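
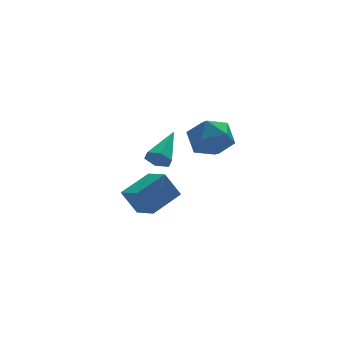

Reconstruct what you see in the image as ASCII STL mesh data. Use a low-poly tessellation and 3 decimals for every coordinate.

solid 
facet normal -0.549 0.829 0.107
outer loop
vertex 1.994 -2.327 2.924
vertex 1.386 -2.85 3.858
vertex 2.408 -2.201 4.076
endloop
endfacet
facet normal 0.101 0.984 -0.144
outer loop
vertex 1.994 -2.327 2.924
vertex 2.408 -2.201 4.076
vertex 3.199 -2.416 3.158
endloop
endfacet
facet normal 0.193 0.627 -0.755
outer loop
vertex 1.994 -2.327 2.924
vertex 3.199 -2.416 3.158
vertex 2.665 -3.198 2.372
endloop
endfacet
facet normal -0.401 0.250 -0.881
outer loop
vertex 1.994 -2.327 2.924
vertex 2.665 -3.198 2.372
vertex 1.545 -3.466 2.805
endloop
endfacet
facet normal -0.859 0.375 -0.349
outer loop
vertex 1.994 -2.327 2.924
vertex 1.545 -3.466 2.805
vertex 1.386 -2.85 3.858
endloop
endfacet
facet normal 0.581 0.745 0.326
outer loop
vertex 3.199 -2.416 3.158
vertex 2.408 -2.201 4.076
vertex 3.335 -2.994 4.235
endloop
endfacet
facet normal -0.470 0.494 0.732
outer loop
vertex 2.408 -2.201 4.076
vertex 1.386 -2.85 3.858
vertex 2.215 -3.262 4.668
endloop
endfacet
facet normal -0.971 -0.240 -0.006
outer loop
vertex 1.386 -2.85 3.858
vertex 1.545 -3.466 2.805
vertex 1.681 -4.044 3.882
endloop
endfacet
facet normal -0.229 -0.442 -0.867
outer loop
vertex 1.545 -3.466 2.805
vertex 2.665 -3.198 2.372
vertex 2.472 -4.259 2.964
endloop
endfacet
facet normal 0.730 0.167 -0.662
outer loop
vertex 2.665 -3.198 2.372
vertex 3.199 -2.416 3.158
vertex 3.494 -3.61 3.182
endloop
endfacet
facet normal 0.401 -0.250 0.881
outer loop
vertex 2.886 -4.133 4.116
vertex 3.335 -2.994 4.235
vertex 2.215 -3.262 4.668
endloop
endfacet
facet normal -0.193 -0.627 0.755
outer loop
vertex 2.886 -4.133 4.116
vertex 2.215 -3.262 4.668
vertex 1.681 -4.044 3.882
endloop
endfacet
facet normal -0.101 -0.984 0.144
outer loop
vertex 2.886 -4.133 4.116
vertex 1.681 -4.044 3.882
vertex 2.472 -4.259 2.964
endloop
endfacet
facet normal 0.549 -0.829 -0.107
outer loop
vertex 2.886 -4.133 4.116
vertex 2.472 -4.259 2.964
vertex 3.494 -3.61 3.182
endloop
endfacet
facet normal 0.859 -0.375 0.349
outer loop
vertex 2.886 -4.133 4.116
vertex 3.494 -3.61 3.182
vertex 3.335 -2.994 4.235
endloop
endfacet
facet normal 0.229 0.442 0.867
outer loop
vertex 2.215 -3.262 4.668
vertex 3.335 -2.994 4.235
vertex 2.408 -2.201 4.076
endloop
endfacet
facet normal -0.730 -0.167 0.662
outer loop
vertex 1.681 -4.044 3.882
vertex 2.215 -3.262 4.668
vertex 1.386 -2.85 3.858
endloop
endfacet
facet normal -0.581 -0.745 -0.326
outer loop
vertex 2.472 -4.259 2.964
vertex 1.681 -4.044 3.882
vertex 1.545 -3.466 2.805
endloop
endfacet
facet normal 0.470 -0.494 -0.732
outer loop
vertex 3.494 -3.61 3.182
vertex 2.472 -4.259 2.964
vertex 2.665 -3.198 2.372
endloop
endfacet
facet normal 0.971 0.240 0.006
outer loop
vertex 3.335 -2.994 4.235
vertex 3.494 -3.61 3.182
vertex 3.199 -2.416 3.158
endloop
endfacet
facet normal -0.456 0.226 0.861
outer loop
vertex 1.482 0.735 -0.692
vertex 1.08 2.127 -1.27
vertex -0.162 -0.019 -1.364
endloop
endfacet
facet normal 0.258 -0.892 0.371
outer loop
vertex 0.54 -0.367 -2.69
vertex 1.482 0.735 -0.692
vertex -0.162 -0.019 -1.364
endloop
endfacet
facet normal -0.456 0.226 0.861
outer loop
vertex -0.162 -0.019 -1.364
vertex 1.08 2.127 -1.27
vertex -0.564 1.373 -1.943
endloop
endfacet
facet normal -0.852 -0.391 -0.348
outer loop
vertex -0.564 1.373 -1.943
vertex 0.54 -0.367 -2.69
vertex -0.162 -0.019 -1.364
endloop
endfacet
facet normal 0.852 0.391 0.348
outer loop
vertex 1.482 0.735 -0.692
vertex 1.782 1.779 -2.596
vertex 1.08 2.127 -1.27
endloop
endfacet
facet normal 0.257 -0.892 0.371
outer loop
vertex 2.184 0.387 -2.017
vertex 1.482 0.735 -0.692
vertex 0.54 -0.367 -2.69
endloop
endfacet
facet normal 0.852 0.391 0.349
outer loop
vertex 2.184 0.387 -2.017
vertex 1.782 1.779 -2.596
vertex 1.482 0.735 -0.692
endloop
endfacet
facet normal -0.258 0.892 -0.371
outer loop
vertex 1.08 2.127 -1.27
vertex 1.782 1.779 -2.596
vertex -0.564 1.373 -1.943
endloop
endfacet
facet normal -0.852 -0.391 -0.349
outer loop
vertex 0.138 1.025 -3.268
vertex 0.54 -0.367 -2.69
vertex -0.564 1.373 -1.943
endloop
endfacet
facet normal -0.258 0.892 -0.371
outer loop
vertex -0.564 1.373 -1.943
vertex 1.782 1.779 -2.596
vertex 0.138 1.025 -3.268
endloop
endfacet
facet normal 0.456 -0.226 -0.861
outer loop
vertex 0.138 1.025 -3.268
vertex 2.184 0.387 -2.017
vertex 0.54 -0.367 -2.69
endloop
endfacet
facet normal 0.456 -0.226 -0.861
outer loop
vertex 1.782 1.779 -2.596
vertex 2.184 0.387 -2.017
vertex 0.138 1.025 -3.268
endloop
endfacet
facet normal -0.578 -0.687 -0.440
outer loop
vertex 0.646 -2.491 1.539
vertex 0.155 -2.401 2.044
vertex 0.134 -2.006 1.455
endloop
endfacet
facet normal 0.526 0.428 -0.735
outer loop
vertex 0.646 -2.491 1.539
vertex 0.134 -2.006 1.455
vertex 1.405 -0.919 2.996
endloop
endfacet
facet normal -0.579 -0.687 -0.440
outer loop
vertex 0.134 -2.006 1.455
vertex 0.155 -2.401 2.044
vertex -0.357 -1.916 1.961
endloop
endfacet
facet normal -0.258 0.877 -0.406
outer loop
vertex 0.134 -2.006 1.455
vertex -0.357 -1.916 1.961
vertex 1.405 -0.919 2.996
endloop
endfacet
facet normal -0.579 -0.686 -0.441
outer loop
vertex -0.357 -1.916 1.961
vertex 0.155 -2.401 2.044
vertex -0.336 -2.312 2.55
endloop
endfacet
facet normal -0.625 0.637 0.451
outer loop
vertex -0.357 -1.916 1.961
vertex -0.336 -2.312 2.55
vertex 1.405 -0.919 2.996
endloop
endfacet
facet normal -0.579 -0.686 -0.441
outer loop
vertex -0.336 -2.312 2.55
vertex 0.155 -2.401 2.044
vertex 0.176 -2.797 2.633
endloop
endfacet
facet normal -0.208 -0.053 0.977
outer loop
vertex -0.336 -2.312 2.55
vertex 0.176 -2.797 2.633
vertex 1.405 -0.919 2.996
endloop
endfacet
facet normal -0.578 -0.687 -0.441
outer loop
vertex 0.176 -2.797 2.633
vertex 0.155 -2.401 2.044
vertex 0.667 -2.886 2.128
endloop
endfacet
facet normal 0.575 -0.501 0.647
outer loop
vertex 0.176 -2.797 2.633
vertex 0.667 -2.886 2.128
vertex 1.405 -0.919 2.996
endloop
endfacet
facet normal -0.578 -0.687 -0.440
outer loop
vertex 0.667 -2.886 2.128
vertex 0.155 -2.401 2.044
vertex 0.646 -2.491 1.539
endloop
endfacet
facet normal 0.942 -0.261 -0.209
outer loop
vertex 0.667 -2.886 2.128
vertex 0.646 -2.491 1.539
vertex 1.405 -0.919 2.996
endloop
endfacet

endsolid


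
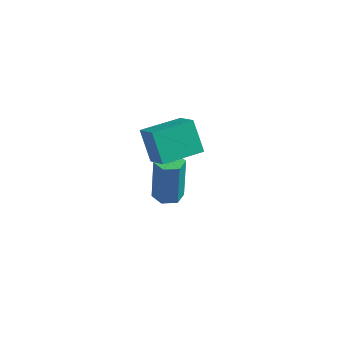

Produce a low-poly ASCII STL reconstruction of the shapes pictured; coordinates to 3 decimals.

solid 
facet normal -0.500 0.405 0.766
outer loop
vertex -1.359 -0.495 1.394
vertex -0.367 0.695 1.412
vertex -2.153 0.179 0.519
endloop
endfacet
facet normal -0.640 -0.769 -0.012
outer loop
vertex -1.493 -0.355 -0.492
vertex -1.359 -0.495 1.394
vertex -2.153 0.179 0.519
endloop
endfacet
facet normal -0.500 0.405 0.766
outer loop
vertex -2.153 0.179 0.519
vertex -0.367 0.695 1.412
vertex -1.16 1.37 0.537
endloop
endfacet
facet normal -0.583 0.496 -0.643
outer loop
vertex -1.16 1.37 0.537
vertex -1.493 -0.355 -0.492
vertex -2.153 0.179 0.519
endloop
endfacet
facet normal 0.583 -0.496 0.643
outer loop
vertex -1.359 -0.495 1.394
vertex 0.293 0.161 0.401
vertex -0.367 0.695 1.412
endloop
endfacet
facet normal -0.641 -0.768 -0.011
outer loop
vertex -0.7 -1.03 0.383
vertex -1.359 -0.495 1.394
vertex -1.493 -0.355 -0.492
endloop
endfacet
facet normal 0.583 -0.496 0.643
outer loop
vertex -0.7 -1.03 0.383
vertex 0.293 0.161 0.401
vertex -1.359 -0.495 1.394
endloop
endfacet
facet normal 0.640 0.768 0.012
outer loop
vertex -0.367 0.695 1.412
vertex 0.293 0.161 0.401
vertex -1.16 1.37 0.537
endloop
endfacet
facet normal -0.584 0.496 -0.643
outer loop
vertex -0.501 0.835 -0.474
vertex -1.493 -0.355 -0.492
vertex -1.16 1.37 0.537
endloop
endfacet
facet normal 0.640 0.768 0.011
outer loop
vertex -1.16 1.37 0.537
vertex 0.293 0.161 0.401
vertex -0.501 0.835 -0.474
endloop
endfacet
facet normal 0.500 -0.405 -0.766
outer loop
vertex -0.501 0.835 -0.474
vertex -0.7 -1.03 0.383
vertex -1.493 -0.355 -0.492
endloop
endfacet
facet normal 0.500 -0.405 -0.766
outer loop
vertex 0.293 0.161 0.401
vertex -0.7 -1.03 0.383
vertex -0.501 0.835 -0.474
endloop
endfacet
facet normal 0.032 -0.160 -0.987
outer loop
vertex -1.13 1.624 -4.412
vertex -1.631 1.314 -4.378
vertex -1.65 1.896 -4.473
endloop
endfacet
facet normal 0.471 0.873 -0.127
outer loop
vertex -1.13 1.624 -4.412
vertex -1.65 1.896 -4.473
vertex -1.188 1.916 -2.616
endloop
endfacet
facet normal 0.472 0.873 -0.127
outer loop
vertex -1.188 1.916 -2.616
vertex -1.65 1.896 -4.473
vertex -1.708 2.188 -2.678
endloop
endfacet
facet normal -0.033 0.162 0.986
outer loop
vertex -1.188 1.916 -2.616
vertex -1.708 2.188 -2.678
vertex -1.689 1.606 -2.582
endloop
endfacet
facet normal 0.032 -0.160 -0.987
outer loop
vertex -1.65 1.896 -4.473
vertex -1.631 1.314 -4.378
vertex -2.151 1.586 -4.439
endloop
endfacet
facet normal -0.527 0.836 -0.153
outer loop
vertex -1.65 1.896 -4.473
vertex -2.151 1.586 -4.439
vertex -1.708 2.188 -2.678
endloop
endfacet
facet normal -0.528 0.836 -0.153
outer loop
vertex -1.708 2.188 -2.678
vertex -2.151 1.586 -4.439
vertex -2.209 1.878 -2.643
endloop
endfacet
facet normal -0.031 0.162 0.986
outer loop
vertex -1.708 2.188 -2.678
vertex -2.209 1.878 -2.643
vertex -1.689 1.606 -2.582
endloop
endfacet
facet normal 0.032 -0.160 -0.987
outer loop
vertex -2.151 1.586 -4.439
vertex -1.631 1.314 -4.378
vertex -2.132 1.004 -4.344
endloop
endfacet
facet normal -0.999 -0.037 -0.026
outer loop
vertex -2.151 1.586 -4.439
vertex -2.132 1.004 -4.344
vertex -2.209 1.878 -2.643
endloop
endfacet
facet normal -0.999 -0.037 -0.026
outer loop
vertex -2.209 1.878 -2.643
vertex -2.132 1.004 -4.344
vertex -2.19 1.296 -2.548
endloop
endfacet
facet normal -0.032 0.160 0.987
outer loop
vertex -2.209 1.878 -2.643
vertex -2.19 1.296 -2.548
vertex -1.689 1.606 -2.582
endloop
endfacet
facet normal 0.033 -0.162 -0.986
outer loop
vertex -2.132 1.004 -4.344
vertex -1.631 1.314 -4.378
vertex -1.612 0.732 -4.282
endloop
endfacet
facet normal -0.472 -0.873 0.127
outer loop
vertex -2.132 1.004 -4.344
vertex -1.612 0.732 -4.282
vertex -2.19 1.296 -2.548
endloop
endfacet
facet normal -0.471 -0.873 0.127
outer loop
vertex -2.19 1.296 -2.548
vertex -1.612 0.732 -4.282
vertex -1.67 1.024 -2.487
endloop
endfacet
facet normal -0.032 0.160 0.987
outer loop
vertex -2.19 1.296 -2.548
vertex -1.67 1.024 -2.487
vertex -1.689 1.606 -2.582
endloop
endfacet
facet normal 0.031 -0.162 -0.986
outer loop
vertex -1.612 0.732 -4.282
vertex -1.631 1.314 -4.378
vertex -1.111 1.042 -4.317
endloop
endfacet
facet normal 0.528 -0.836 0.153
outer loop
vertex -1.612 0.732 -4.282
vertex -1.111 1.042 -4.317
vertex -1.67 1.024 -2.487
endloop
endfacet
facet normal 0.527 -0.836 0.153
outer loop
vertex -1.67 1.024 -2.487
vertex -1.111 1.042 -4.317
vertex -1.169 1.334 -2.521
endloop
endfacet
facet normal -0.032 0.160 0.987
outer loop
vertex -1.67 1.024 -2.487
vertex -1.169 1.334 -2.521
vertex -1.689 1.606 -2.582
endloop
endfacet
facet normal 0.032 -0.160 -0.987
outer loop
vertex -1.111 1.042 -4.317
vertex -1.631 1.314 -4.378
vertex -1.13 1.624 -4.412
endloop
endfacet
facet normal 0.999 0.037 0.026
outer loop
vertex -1.111 1.042 -4.317
vertex -1.13 1.624 -4.412
vertex -1.169 1.334 -2.521
endloop
endfacet
facet normal 0.999 0.037 0.026
outer loop
vertex -1.169 1.334 -2.521
vertex -1.13 1.624 -4.412
vertex -1.188 1.916 -2.616
endloop
endfacet
facet normal -0.032 0.160 0.987
outer loop
vertex -1.169 1.334 -2.521
vertex -1.188 1.916 -2.616
vertex -1.689 1.606 -2.582
endloop
endfacet

endsolid


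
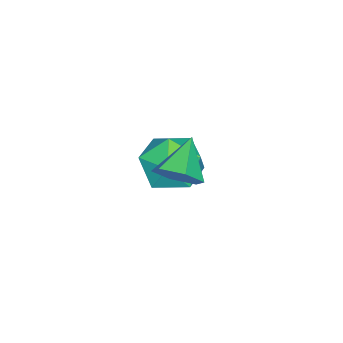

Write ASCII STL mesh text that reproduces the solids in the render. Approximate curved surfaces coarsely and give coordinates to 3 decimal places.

solid 
facet normal -0.396 0.399 0.827
outer loop
vertex -1.733 2.325 -1.455
vertex -0.909 2.004 -0.906
vertex -0.902 2.943 -1.356
endloop
endfacet
facet normal -0.597 0.763 0.247
outer loop
vertex -1.733 2.325 -1.455
vertex -0.902 2.943 -1.356
vertex -1.384 2.863 -2.275
endloop
endfacet
facet normal -0.931 0.311 -0.192
outer loop
vertex -1.733 2.325 -1.455
vertex -1.384 2.863 -2.275
vertex -1.689 1.875 -2.394
endloop
endfacet
facet normal -0.936 -0.332 0.115
outer loop
vertex -1.733 2.325 -1.455
vertex -1.689 1.875 -2.394
vertex -1.396 1.344 -1.548
endloop
endfacet
facet normal -0.605 -0.279 0.746
outer loop
vertex -1.733 2.325 -1.455
vertex -1.396 1.344 -1.548
vertex -0.909 2.004 -0.906
endloop
endfacet
facet normal -0.009 0.997 -0.082
outer loop
vertex -1.384 2.863 -2.275
vertex -0.902 2.943 -1.356
vertex -0.344 2.876 -2.232
endloop
endfacet
facet normal 0.317 0.408 0.856
outer loop
vertex -0.902 2.943 -1.356
vertex -0.909 2.004 -0.906
vertex -0.051 2.345 -1.386
endloop
endfacet
facet normal -0.021 -0.689 0.724
outer loop
vertex -0.909 2.004 -0.906
vertex -1.396 1.344 -1.548
vertex -0.356 1.357 -1.505
endloop
endfacet
facet normal -0.556 -0.777 -0.295
outer loop
vertex -1.396 1.344 -1.548
vertex -1.689 1.875 -2.394
vertex -0.838 1.277 -2.424
endloop
endfacet
facet normal -0.549 0.265 -0.793
outer loop
vertex -1.689 1.875 -2.394
vertex -1.384 2.863 -2.275
vertex -0.831 2.216 -2.874
endloop
endfacet
facet normal 0.936 0.332 -0.115
outer loop
vertex -0.007 1.895 -2.325
vertex -0.344 2.876 -2.232
vertex -0.051 2.345 -1.386
endloop
endfacet
facet normal 0.931 -0.311 0.192
outer loop
vertex -0.007 1.895 -2.325
vertex -0.051 2.345 -1.386
vertex -0.356 1.357 -1.505
endloop
endfacet
facet normal 0.597 -0.763 -0.247
outer loop
vertex -0.007 1.895 -2.325
vertex -0.356 1.357 -1.505
vertex -0.838 1.277 -2.424
endloop
endfacet
facet normal 0.396 -0.399 -0.827
outer loop
vertex -0.007 1.895 -2.325
vertex -0.838 1.277 -2.424
vertex -0.831 2.216 -2.874
endloop
endfacet
facet normal 0.605 0.279 -0.746
outer loop
vertex -0.007 1.895 -2.325
vertex -0.831 2.216 -2.874
vertex -0.344 2.876 -2.232
endloop
endfacet
facet normal 0.556 0.777 0.295
outer loop
vertex -0.051 2.345 -1.386
vertex -0.344 2.876 -2.232
vertex -0.902 2.943 -1.356
endloop
endfacet
facet normal 0.549 -0.265 0.793
outer loop
vertex -0.356 1.357 -1.505
vertex -0.051 2.345 -1.386
vertex -0.909 2.004 -0.906
endloop
endfacet
facet normal 0.009 -0.997 0.082
outer loop
vertex -0.838 1.277 -2.424
vertex -0.356 1.357 -1.505
vertex -1.396 1.344 -1.548
endloop
endfacet
facet normal -0.317 -0.408 -0.856
outer loop
vertex -0.831 2.216 -2.874
vertex -0.838 1.277 -2.424
vertex -1.689 1.875 -2.394
endloop
endfacet
facet normal 0.021 0.689 -0.724
outer loop
vertex -0.344 2.876 -2.232
vertex -0.831 2.216 -2.874
vertex -1.384 2.863 -2.275
endloop
endfacet
facet normal 0.824 0.036 -0.566
outer loop
vertex 2.668 3.279 1.313
vertex 2.309 3.633 0.813
vertex 2.646 3.989 1.326
endloop
endfacet
facet normal 0.148 -0.014 0.989
outer loop
vertex 2.668 3.279 1.313
vertex 2.646 3.989 1.326
vertex 1.271 3.587 1.527
endloop
endfacet
facet normal 0.824 0.036 -0.566
outer loop
vertex 2.646 3.989 1.326
vertex 2.309 3.633 0.813
vertex 2.287 4.342 0.826
endloop
endfacet
facet normal -0.131 0.763 0.633
outer loop
vertex 2.646 3.989 1.326
vertex 2.287 4.342 0.826
vertex 1.271 3.587 1.527
endloop
endfacet
facet normal 0.823 0.036 -0.567
outer loop
vertex 2.287 4.342 0.826
vertex 2.309 3.633 0.813
vertex 1.949 3.986 0.313
endloop
endfacet
facet normal -0.640 0.761 -0.107
outer loop
vertex 2.287 4.342 0.826
vertex 1.949 3.986 0.313
vertex 1.271 3.587 1.527
endloop
endfacet
facet normal 0.823 0.036 -0.567
outer loop
vertex 1.949 3.986 0.313
vertex 2.309 3.633 0.813
vertex 1.971 3.277 0.3
endloop
endfacet
facet normal -0.870 -0.018 -0.492
outer loop
vertex 1.949 3.986 0.313
vertex 1.971 3.277 0.3
vertex 1.271 3.587 1.527
endloop
endfacet
facet normal 0.823 0.035 -0.567
outer loop
vertex 1.971 3.277 0.3
vertex 2.309 3.633 0.813
vertex 2.33 2.923 0.8
endloop
endfacet
facet normal -0.592 -0.794 -0.137
outer loop
vertex 1.971 3.277 0.3
vertex 2.33 2.923 0.8
vertex 1.271 3.587 1.527
endloop
endfacet
facet normal 0.823 0.035 -0.567
outer loop
vertex 2.33 2.923 0.8
vertex 2.309 3.633 0.813
vertex 2.668 3.279 1.313
endloop
endfacet
facet normal -0.082 -0.793 0.604
outer loop
vertex 2.33 2.923 0.8
vertex 2.668 3.279 1.313
vertex 1.271 3.587 1.527
endloop
endfacet

endsolid


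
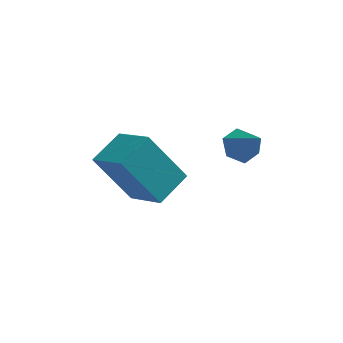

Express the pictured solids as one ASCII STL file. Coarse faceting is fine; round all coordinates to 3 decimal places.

solid 
facet normal -0.597 0.656 -0.461
outer loop
vertex -5.269 -1.556 1.42
vertex -4.583 -0.654 1.816
vertex -4.216 -1.68 -0.12
endloop
endfacet
facet normal -0.572 -0.751 -0.330
outer loop
vertex -3.357 -2.626 0.544
vertex -5.269 -1.556 1.42
vertex -4.216 -1.68 -0.12
endloop
endfacet
facet normal -0.597 0.657 -0.461
outer loop
vertex -4.216 -1.68 -0.12
vertex -4.583 -0.654 1.816
vertex -3.53 -0.779 0.276
endloop
endfacet
facet normal 0.563 -0.067 -0.824
outer loop
vertex -3.53 -0.779 0.276
vertex -3.357 -2.626 0.544
vertex -4.216 -1.68 -0.12
endloop
endfacet
facet normal -0.563 0.067 0.824
outer loop
vertex -5.269 -1.556 1.42
vertex -3.724 -1.6 2.48
vertex -4.583 -0.654 1.816
endloop
endfacet
facet normal -0.572 -0.751 -0.330
outer loop
vertex -4.41 -2.501 2.084
vertex -5.269 -1.556 1.42
vertex -3.357 -2.626 0.544
endloop
endfacet
facet normal -0.563 0.067 0.824
outer loop
vertex -4.41 -2.501 2.084
vertex -3.724 -1.6 2.48
vertex -5.269 -1.556 1.42
endloop
endfacet
facet normal 0.572 0.751 0.330
outer loop
vertex -4.583 -0.654 1.816
vertex -3.724 -1.6 2.48
vertex -3.53 -0.779 0.276
endloop
endfacet
facet normal 0.563 -0.067 -0.824
outer loop
vertex -2.671 -1.724 0.94
vertex -3.357 -2.626 0.544
vertex -3.53 -0.779 0.276
endloop
endfacet
facet normal 0.571 0.751 0.330
outer loop
vertex -3.53 -0.779 0.276
vertex -3.724 -1.6 2.48
vertex -2.671 -1.724 0.94
endloop
endfacet
facet normal 0.597 -0.656 0.461
outer loop
vertex -2.671 -1.724 0.94
vertex -4.41 -2.501 2.084
vertex -3.357 -2.626 0.544
endloop
endfacet
facet normal 0.597 -0.657 0.461
outer loop
vertex -3.724 -1.6 2.48
vertex -4.41 -2.501 2.084
vertex -2.671 -1.724 0.94
endloop
endfacet
facet normal -0.441 0.534 -0.722
outer loop
vertex -0.828 -0.602 1.787
vertex -1.217 -1.037 1.703
vertex -1.333 -0.608 2.091
endloop
endfacet
facet normal 0.418 0.572 0.706
outer loop
vertex -0.828 -0.602 1.787
vertex -1.333 -0.608 2.091
vertex -0.683 -1.683 2.577
endloop
endfacet
facet normal -0.443 0.533 -0.721
outer loop
vertex -1.333 -0.608 2.091
vertex -1.217 -1.037 1.703
vertex -1.722 -1.044 2.008
endloop
endfacet
facet normal -0.388 0.174 0.905
outer loop
vertex -1.333 -0.608 2.091
vertex -1.722 -1.044 2.008
vertex -0.683 -1.683 2.577
endloop
endfacet
facet normal -0.443 0.533 -0.721
outer loop
vertex -1.722 -1.044 2.008
vertex -1.217 -1.037 1.703
vertex -1.606 -1.473 1.62
endloop
endfacet
facet normal -0.635 -0.606 0.480
outer loop
vertex -1.722 -1.044 2.008
vertex -1.606 -1.473 1.62
vertex -0.683 -1.683 2.577
endloop
endfacet
facet normal -0.443 0.533 -0.721
outer loop
vertex -1.606 -1.473 1.62
vertex -1.217 -1.037 1.703
vertex -1.101 -1.466 1.315
endloop
endfacet
facet normal -0.074 -0.987 -0.145
outer loop
vertex -1.606 -1.473 1.62
vertex -1.101 -1.466 1.315
vertex -0.683 -1.683 2.577
endloop
endfacet
facet normal -0.441 0.534 -0.722
outer loop
vertex -1.101 -1.466 1.315
vertex -1.217 -1.037 1.703
vertex -0.712 -1.031 1.399
endloop
endfacet
facet normal 0.732 -0.588 -0.344
outer loop
vertex -1.101 -1.466 1.315
vertex -0.712 -1.031 1.399
vertex -0.683 -1.683 2.577
endloop
endfacet
facet normal -0.441 0.534 -0.722
outer loop
vertex -0.712 -1.031 1.399
vertex -1.217 -1.037 1.703
vertex -0.828 -0.602 1.787
endloop
endfacet
facet normal 0.978 0.191 0.082
outer loop
vertex -0.712 -1.031 1.399
vertex -0.828 -0.602 1.787
vertex -0.683 -1.683 2.577
endloop
endfacet

endsolid


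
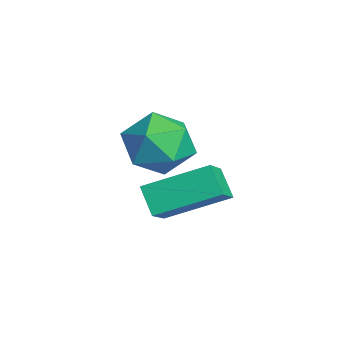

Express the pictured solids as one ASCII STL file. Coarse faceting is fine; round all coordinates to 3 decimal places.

solid 
facet normal -0.693 -0.178 0.699
outer loop
vertex 0.481 1.862 1.946
vertex 0.798 3.489 2.674
vertex -0.296 2.308 1.289
endloop
endfacet
facet normal -0.176 -0.899 -0.402
outer loop
vertex 0.342 2.471 0.646
vertex 0.481 1.862 1.946
vertex -0.296 2.308 1.289
endloop
endfacet
facet normal -0.693 -0.177 0.699
outer loop
vertex -0.296 2.308 1.289
vertex 0.798 3.489 2.674
vertex 0.022 3.934 2.017
endloop
endfacet
facet normal -0.699 0.402 -0.592
outer loop
vertex 0.022 3.934 2.017
vertex 0.342 2.471 0.646
vertex -0.296 2.308 1.289
endloop
endfacet
facet normal 0.699 -0.401 0.592
outer loop
vertex 0.481 1.862 1.946
vertex 1.436 3.652 2.031
vertex 0.798 3.489 2.674
endloop
endfacet
facet normal -0.175 -0.899 -0.402
outer loop
vertex 1.118 2.026 1.303
vertex 0.481 1.862 1.946
vertex 0.342 2.471 0.646
endloop
endfacet
facet normal 0.700 -0.401 0.591
outer loop
vertex 1.118 2.026 1.303
vertex 1.436 3.652 2.031
vertex 0.481 1.862 1.946
endloop
endfacet
facet normal 0.175 0.899 0.402
outer loop
vertex 0.798 3.489 2.674
vertex 1.436 3.652 2.031
vertex 0.022 3.934 2.017
endloop
endfacet
facet normal -0.700 0.401 -0.591
outer loop
vertex 0.659 4.098 1.374
vertex 0.342 2.471 0.646
vertex 0.022 3.934 2.017
endloop
endfacet
facet normal 0.175 0.898 0.403
outer loop
vertex 0.022 3.934 2.017
vertex 1.436 3.652 2.031
vertex 0.659 4.098 1.374
endloop
endfacet
facet normal 0.693 0.177 -0.699
outer loop
vertex 0.659 4.098 1.374
vertex 1.118 2.026 1.303
vertex 0.342 2.471 0.646
endloop
endfacet
facet normal 0.693 0.177 -0.699
outer loop
vertex 1.436 3.652 2.031
vertex 1.118 2.026 1.303
vertex 0.659 4.098 1.374
endloop
endfacet
facet normal -0.796 0.216 0.565
outer loop
vertex -2.651 2.578 2.16
vertex -2.027 2.676 3.001
vertex -2.229 3.512 2.397
endloop
endfacet
facet normal -0.896 0.432 -0.107
outer loop
vertex -2.651 2.578 2.16
vertex -2.229 3.512 2.397
vertex -2.265 3.189 1.397
endloop
endfacet
facet normal -0.835 -0.138 -0.533
outer loop
vertex -2.651 2.578 2.16
vertex -2.265 3.189 1.397
vertex -2.085 2.153 1.383
endloop
endfacet
facet normal -0.698 -0.706 -0.122
outer loop
vertex -2.651 2.578 2.16
vertex -2.085 2.153 1.383
vertex -1.938 1.836 2.375
endloop
endfacet
facet normal -0.674 -0.486 0.557
outer loop
vertex -2.651 2.578 2.16
vertex -1.938 1.836 2.375
vertex -2.027 2.676 3.001
endloop
endfacet
facet normal -0.372 0.887 -0.273
outer loop
vertex -2.265 3.189 1.397
vertex -2.229 3.512 2.397
vertex -1.402 3.664 1.765
endloop
endfacet
facet normal -0.210 0.539 0.816
outer loop
vertex -2.229 3.512 2.397
vertex -2.027 2.676 3.001
vertex -1.255 3.347 2.757
endloop
endfacet
facet normal -0.012 -0.598 0.801
outer loop
vertex -2.027 2.676 3.001
vertex -1.938 1.836 2.375
vertex -1.075 2.311 2.743
endloop
endfacet
facet normal -0.052 -0.953 -0.297
outer loop
vertex -1.938 1.836 2.375
vertex -2.085 2.153 1.383
vertex -1.111 1.988 1.743
endloop
endfacet
facet normal -0.274 -0.035 -0.961
outer loop
vertex -2.085 2.153 1.383
vertex -2.265 3.189 1.397
vertex -1.313 2.824 1.139
endloop
endfacet
facet normal 0.698 0.706 0.122
outer loop
vertex -0.689 2.922 1.98
vertex -1.402 3.664 1.765
vertex -1.255 3.347 2.757
endloop
endfacet
facet normal 0.835 0.138 0.533
outer loop
vertex -0.689 2.922 1.98
vertex -1.255 3.347 2.757
vertex -1.075 2.311 2.743
endloop
endfacet
facet normal 0.896 -0.432 0.107
outer loop
vertex -0.689 2.922 1.98
vertex -1.075 2.311 2.743
vertex -1.111 1.988 1.743
endloop
endfacet
facet normal 0.796 -0.216 -0.565
outer loop
vertex -0.689 2.922 1.98
vertex -1.111 1.988 1.743
vertex -1.313 2.824 1.139
endloop
endfacet
facet normal 0.674 0.486 -0.557
outer loop
vertex -0.689 2.922 1.98
vertex -1.313 2.824 1.139
vertex -1.402 3.664 1.765
endloop
endfacet
facet normal 0.052 0.953 0.297
outer loop
vertex -1.255 3.347 2.757
vertex -1.402 3.664 1.765
vertex -2.229 3.512 2.397
endloop
endfacet
facet normal 0.274 0.035 0.961
outer loop
vertex -1.075 2.311 2.743
vertex -1.255 3.347 2.757
vertex -2.027 2.676 3.001
endloop
endfacet
facet normal 0.372 -0.887 0.273
outer loop
vertex -1.111 1.988 1.743
vertex -1.075 2.311 2.743
vertex -1.938 1.836 2.375
endloop
endfacet
facet normal 0.210 -0.539 -0.816
outer loop
vertex -1.313 2.824 1.139
vertex -1.111 1.988 1.743
vertex -2.085 2.153 1.383
endloop
endfacet
facet normal 0.012 0.598 -0.801
outer loop
vertex -1.402 3.664 1.765
vertex -1.313 2.824 1.139
vertex -2.265 3.189 1.397
endloop
endfacet

endsolid


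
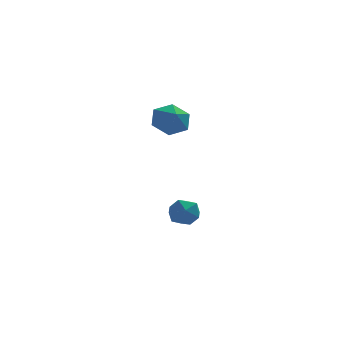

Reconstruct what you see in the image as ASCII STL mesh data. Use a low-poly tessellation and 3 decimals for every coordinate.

solid 
facet normal -0.188 0.978 0.095
outer loop
vertex -0.132 0.25 -4.217
vertex -0.818 0.058 -3.594
vertex 0.068 0.199 -3.294
endloop
endfacet
facet normal 0.499 0.864 -0.060
outer loop
vertex -0.132 0.25 -4.217
vertex 0.068 0.199 -3.294
vertex 0.656 -0.185 -3.928
endloop
endfacet
facet normal 0.530 0.509 -0.678
outer loop
vertex -0.132 0.25 -4.217
vertex 0.656 -0.185 -3.928
vertex 0.134 -0.564 -4.62
endloop
endfacet
facet normal -0.138 0.403 -0.905
outer loop
vertex -0.132 0.25 -4.217
vertex 0.134 -0.564 -4.62
vertex -0.778 -0.413 -4.414
endloop
endfacet
facet normal -0.581 0.693 -0.426
outer loop
vertex -0.132 0.25 -4.217
vertex -0.778 -0.413 -4.414
vertex -0.818 0.058 -3.594
endloop
endfacet
facet normal 0.775 0.446 0.448
outer loop
vertex 0.656 -0.185 -3.928
vertex 0.068 0.199 -3.294
vertex 0.458 -0.647 -3.126
endloop
endfacet
facet normal -0.337 0.630 0.700
outer loop
vertex 0.068 0.199 -3.294
vertex -0.818 0.058 -3.594
vertex -0.454 -0.496 -2.92
endloop
endfacet
facet normal -0.975 0.168 -0.144
outer loop
vertex -0.818 0.058 -3.594
vertex -0.778 -0.413 -4.414
vertex -0.976 -0.875 -3.612
endloop
endfacet
facet normal -0.257 -0.301 -0.918
outer loop
vertex -0.778 -0.413 -4.414
vertex 0.134 -0.564 -4.62
vertex -0.388 -1.259 -4.246
endloop
endfacet
facet normal 0.824 -0.129 -0.551
outer loop
vertex 0.134 -0.564 -4.62
vertex 0.656 -0.185 -3.928
vertex 0.498 -1.118 -3.946
endloop
endfacet
facet normal 0.138 -0.403 0.905
outer loop
vertex -0.188 -1.31 -3.323
vertex 0.458 -0.647 -3.126
vertex -0.454 -0.496 -2.92
endloop
endfacet
facet normal -0.530 -0.509 0.678
outer loop
vertex -0.188 -1.31 -3.323
vertex -0.454 -0.496 -2.92
vertex -0.976 -0.875 -3.612
endloop
endfacet
facet normal -0.499 -0.864 0.060
outer loop
vertex -0.188 -1.31 -3.323
vertex -0.976 -0.875 -3.612
vertex -0.388 -1.259 -4.246
endloop
endfacet
facet normal 0.188 -0.978 -0.095
outer loop
vertex -0.188 -1.31 -3.323
vertex -0.388 -1.259 -4.246
vertex 0.498 -1.118 -3.946
endloop
endfacet
facet normal 0.581 -0.693 0.426
outer loop
vertex -0.188 -1.31 -3.323
vertex 0.498 -1.118 -3.946
vertex 0.458 -0.647 -3.126
endloop
endfacet
facet normal 0.257 0.301 0.918
outer loop
vertex -0.454 -0.496 -2.92
vertex 0.458 -0.647 -3.126
vertex 0.068 0.199 -3.294
endloop
endfacet
facet normal -0.824 0.129 0.551
outer loop
vertex -0.976 -0.875 -3.612
vertex -0.454 -0.496 -2.92
vertex -0.818 0.058 -3.594
endloop
endfacet
facet normal -0.775 -0.446 -0.448
outer loop
vertex -0.388 -1.259 -4.246
vertex -0.976 -0.875 -3.612
vertex -0.778 -0.413 -4.414
endloop
endfacet
facet normal 0.337 -0.630 -0.700
outer loop
vertex 0.498 -1.118 -3.946
vertex -0.388 -1.259 -4.246
vertex 0.134 -0.564 -4.62
endloop
endfacet
facet normal 0.975 -0.168 0.144
outer loop
vertex 0.458 -0.647 -3.126
vertex 0.498 -1.118 -3.946
vertex 0.656 -0.185 -3.928
endloop
endfacet
facet normal -0.163 0.791 -0.589
outer loop
vertex 0.043 -0.929 3.023
vertex -0.924 -1.282 2.817
vertex -0.762 -0.642 3.632
endloop
endfacet
facet normal 0.573 -0.114 0.811
outer loop
vertex 0.043 -0.929 3.023
vertex -0.762 -0.642 3.632
vertex -0.756 -2.098 3.423
endloop
endfacet
facet normal -0.163 0.791 -0.589
outer loop
vertex -0.762 -0.642 3.632
vertex -0.924 -1.282 2.817
vertex -1.729 -0.995 3.426
endloop
endfacet
facet normal -0.157 -0.141 0.978
outer loop
vertex -0.762 -0.642 3.632
vertex -1.729 -0.995 3.426
vertex -0.756 -2.098 3.423
endloop
endfacet
facet normal -0.163 0.792 -0.589
outer loop
vertex -1.729 -0.995 3.426
vertex -0.924 -1.282 2.817
vertex -1.891 -1.635 2.61
endloop
endfacet
facet normal -0.623 -0.551 0.556
outer loop
vertex -1.729 -0.995 3.426
vertex -1.891 -1.635 2.61
vertex -0.756 -2.098 3.423
endloop
endfacet
facet normal -0.163 0.791 -0.589
outer loop
vertex -1.891 -1.635 2.61
vertex -0.924 -1.282 2.817
vertex -1.086 -1.923 2.001
endloop
endfacet
facet normal -0.358 -0.933 -0.032
outer loop
vertex -1.891 -1.635 2.61
vertex -1.086 -1.923 2.001
vertex -0.756 -2.098 3.423
endloop
endfacet
facet normal -0.163 0.791 -0.589
outer loop
vertex -1.086 -1.923 2.001
vertex -0.924 -1.282 2.817
vertex -0.119 -1.57 2.207
endloop
endfacet
facet normal 0.373 -0.906 -0.198
outer loop
vertex -1.086 -1.923 2.001
vertex -0.119 -1.57 2.207
vertex -0.756 -2.098 3.423
endloop
endfacet
facet normal -0.163 0.791 -0.589
outer loop
vertex -0.119 -1.57 2.207
vertex -0.924 -1.282 2.817
vertex 0.043 -0.929 3.023
endloop
endfacet
facet normal 0.839 -0.497 0.224
outer loop
vertex -0.119 -1.57 2.207
vertex 0.043 -0.929 3.023
vertex -0.756 -2.098 3.423
endloop
endfacet

endsolid


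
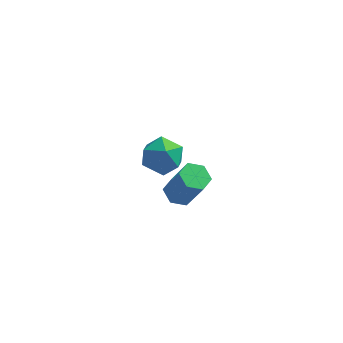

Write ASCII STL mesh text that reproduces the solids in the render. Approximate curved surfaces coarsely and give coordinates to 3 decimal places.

solid 
facet normal -0.381 0.212 -0.900
outer loop
vertex 4.056 -2.688 1.363
vertex 3.346 -2.807 1.636
vertex 3.659 -2.104 1.669
endloop
endfacet
facet normal 0.767 0.616 -0.181
outer loop
vertex 4.056 -2.688 1.363
vertex 3.659 -2.104 1.669
vertex 4.824 -3.114 3.171
endloop
endfacet
facet normal 0.766 0.617 -0.180
outer loop
vertex 4.824 -3.114 3.171
vertex 3.659 -2.104 1.669
vertex 4.426 -2.53 3.477
endloop
endfacet
facet normal 0.381 -0.212 0.900
outer loop
vertex 4.824 -3.114 3.171
vertex 4.426 -2.53 3.477
vertex 4.114 -3.233 3.444
endloop
endfacet
facet normal -0.383 0.213 -0.899
outer loop
vertex 3.659 -2.104 1.669
vertex 3.346 -2.807 1.636
vertex 2.949 -2.223 1.943
endloop
endfacet
facet normal -0.064 0.965 0.254
outer loop
vertex 3.659 -2.104 1.669
vertex 2.949 -2.223 1.943
vertex 4.426 -2.53 3.477
endloop
endfacet
facet normal -0.064 0.965 0.254
outer loop
vertex 4.426 -2.53 3.477
vertex 2.949 -2.223 1.943
vertex 3.717 -2.649 3.751
endloop
endfacet
facet normal 0.383 -0.212 0.899
outer loop
vertex 4.426 -2.53 3.477
vertex 3.717 -2.649 3.751
vertex 4.114 -3.233 3.444
endloop
endfacet
facet normal -0.382 0.213 -0.899
outer loop
vertex 2.949 -2.223 1.943
vertex 3.346 -2.807 1.636
vertex 2.636 -2.926 1.909
endloop
endfacet
facet normal -0.830 0.349 0.435
outer loop
vertex 2.949 -2.223 1.943
vertex 2.636 -2.926 1.909
vertex 3.717 -2.649 3.751
endloop
endfacet
facet normal -0.830 0.349 0.435
outer loop
vertex 3.717 -2.649 3.751
vertex 2.636 -2.926 1.909
vertex 3.404 -3.352 3.717
endloop
endfacet
facet normal 0.382 -0.213 0.899
outer loop
vertex 3.717 -2.649 3.751
vertex 3.404 -3.352 3.717
vertex 4.114 -3.233 3.444
endloop
endfacet
facet normal -0.381 0.212 -0.900
outer loop
vertex 2.636 -2.926 1.909
vertex 3.346 -2.807 1.636
vertex 3.034 -3.51 1.603
endloop
endfacet
facet normal -0.766 -0.617 0.180
outer loop
vertex 2.636 -2.926 1.909
vertex 3.034 -3.51 1.603
vertex 3.404 -3.352 3.717
endloop
endfacet
facet normal -0.767 -0.616 0.180
outer loop
vertex 3.404 -3.352 3.717
vertex 3.034 -3.51 1.603
vertex 3.801 -3.936 3.411
endloop
endfacet
facet normal 0.381 -0.212 0.900
outer loop
vertex 3.404 -3.352 3.717
vertex 3.801 -3.936 3.411
vertex 4.114 -3.233 3.444
endloop
endfacet
facet normal -0.383 0.212 -0.899
outer loop
vertex 3.034 -3.51 1.603
vertex 3.346 -2.807 1.636
vertex 3.743 -3.391 1.329
endloop
endfacet
facet normal 0.064 -0.965 -0.254
outer loop
vertex 3.034 -3.51 1.603
vertex 3.743 -3.391 1.329
vertex 3.801 -3.936 3.411
endloop
endfacet
facet normal 0.064 -0.965 -0.254
outer loop
vertex 3.801 -3.936 3.411
vertex 3.743 -3.391 1.329
vertex 4.511 -3.817 3.137
endloop
endfacet
facet normal 0.383 -0.213 0.899
outer loop
vertex 3.801 -3.936 3.411
vertex 4.511 -3.817 3.137
vertex 4.114 -3.233 3.444
endloop
endfacet
facet normal -0.382 0.213 -0.899
outer loop
vertex 3.743 -3.391 1.329
vertex 3.346 -2.807 1.636
vertex 4.056 -2.688 1.363
endloop
endfacet
facet normal 0.830 -0.349 -0.435
outer loop
vertex 3.743 -3.391 1.329
vertex 4.056 -2.688 1.363
vertex 4.511 -3.817 3.137
endloop
endfacet
facet normal 0.830 -0.349 -0.435
outer loop
vertex 4.511 -3.817 3.137
vertex 4.056 -2.688 1.363
vertex 4.824 -3.114 3.171
endloop
endfacet
facet normal 0.382 -0.213 0.899
outer loop
vertex 4.511 -3.817 3.137
vertex 4.824 -3.114 3.171
vertex 4.114 -3.233 3.444
endloop
endfacet
facet normal 0.395 0.145 0.907
outer loop
vertex 1.865 3.307 -0.846
vertex 2.205 2.18 -0.814
vertex 2.925 3.0 -1.258
endloop
endfacet
facet normal 0.418 0.745 0.521
outer loop
vertex 1.865 3.307 -0.846
vertex 2.925 3.0 -1.258
vertex 2.268 3.78 -1.846
endloop
endfacet
facet normal -0.249 0.910 0.330
outer loop
vertex 1.865 3.307 -0.846
vertex 2.268 3.78 -1.846
vertex 1.142 3.443 -1.765
endloop
endfacet
facet normal -0.685 0.413 0.600
outer loop
vertex 1.865 3.307 -0.846
vertex 1.142 3.443 -1.765
vertex 1.104 2.454 -1.127
endloop
endfacet
facet normal -0.287 -0.059 0.956
outer loop
vertex 1.865 3.307 -0.846
vertex 1.104 2.454 -1.127
vertex 2.205 2.18 -0.814
endloop
endfacet
facet normal 0.790 0.609 -0.074
outer loop
vertex 2.268 3.78 -1.846
vertex 2.925 3.0 -1.258
vertex 2.856 2.946 -2.433
endloop
endfacet
facet normal 0.752 -0.361 0.552
outer loop
vertex 2.925 3.0 -1.258
vertex 2.205 2.18 -0.814
vertex 2.818 1.957 -1.795
endloop
endfacet
facet normal -0.351 -0.692 0.631
outer loop
vertex 2.205 2.18 -0.814
vertex 1.104 2.454 -1.127
vertex 1.692 1.62 -1.714
endloop
endfacet
facet normal -0.996 0.074 0.055
outer loop
vertex 1.104 2.454 -1.127
vertex 1.142 3.443 -1.765
vertex 1.035 2.4 -2.302
endloop
endfacet
facet normal -0.290 0.878 -0.381
outer loop
vertex 1.142 3.443 -1.765
vertex 2.268 3.78 -1.846
vertex 1.755 3.22 -2.746
endloop
endfacet
facet normal 0.685 -0.413 -0.600
outer loop
vertex 2.095 2.093 -2.714
vertex 2.856 2.946 -2.433
vertex 2.818 1.957 -1.795
endloop
endfacet
facet normal 0.249 -0.910 -0.330
outer loop
vertex 2.095 2.093 -2.714
vertex 2.818 1.957 -1.795
vertex 1.692 1.62 -1.714
endloop
endfacet
facet normal -0.418 -0.745 -0.521
outer loop
vertex 2.095 2.093 -2.714
vertex 1.692 1.62 -1.714
vertex 1.035 2.4 -2.302
endloop
endfacet
facet normal -0.395 -0.145 -0.907
outer loop
vertex 2.095 2.093 -2.714
vertex 1.035 2.4 -2.302
vertex 1.755 3.22 -2.746
endloop
endfacet
facet normal 0.287 0.059 -0.956
outer loop
vertex 2.095 2.093 -2.714
vertex 1.755 3.22 -2.746
vertex 2.856 2.946 -2.433
endloop
endfacet
facet normal 0.996 -0.074 -0.055
outer loop
vertex 2.818 1.957 -1.795
vertex 2.856 2.946 -2.433
vertex 2.925 3.0 -1.258
endloop
endfacet
facet normal 0.290 -0.878 0.381
outer loop
vertex 1.692 1.62 -1.714
vertex 2.818 1.957 -1.795
vertex 2.205 2.18 -0.814
endloop
endfacet
facet normal -0.790 -0.609 0.074
outer loop
vertex 1.035 2.4 -2.302
vertex 1.692 1.62 -1.714
vertex 1.104 2.454 -1.127
endloop
endfacet
facet normal -0.752 0.361 -0.552
outer loop
vertex 1.755 3.22 -2.746
vertex 1.035 2.4 -2.302
vertex 1.142 3.443 -1.765
endloop
endfacet
facet normal 0.351 0.692 -0.631
outer loop
vertex 2.856 2.946 -2.433
vertex 1.755 3.22 -2.746
vertex 2.268 3.78 -1.846
endloop
endfacet

endsolid


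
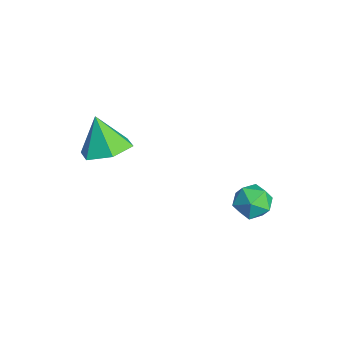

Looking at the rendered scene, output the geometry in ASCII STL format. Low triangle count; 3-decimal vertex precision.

solid 
facet normal 0.382 0.867 0.320
outer loop
vertex 1.205 3.553 0.212
vertex 1.406 3.201 0.925
vertex 1.939 3.197 0.301
endloop
endfacet
facet normal 0.440 0.810 -0.388
outer loop
vertex 1.205 3.553 0.212
vertex 1.939 3.197 0.301
vertex 1.514 3.095 -0.394
endloop
endfacet
facet normal -0.216 0.723 -0.656
outer loop
vertex 1.205 3.553 0.212
vertex 1.514 3.095 -0.394
vertex 0.72 3.035 -0.199
endloop
endfacet
facet normal -0.678 0.726 -0.115
outer loop
vertex 1.205 3.553 0.212
vertex 0.72 3.035 -0.199
vertex 0.653 3.101 0.616
endloop
endfacet
facet normal -0.309 0.815 0.490
outer loop
vertex 1.205 3.553 0.212
vertex 0.653 3.101 0.616
vertex 1.406 3.201 0.925
endloop
endfacet
facet normal 0.817 0.222 -0.532
outer loop
vertex 1.514 3.095 -0.394
vertex 1.939 3.197 0.301
vertex 1.907 2.459 -0.056
endloop
endfacet
facet normal 0.723 0.313 0.616
outer loop
vertex 1.939 3.197 0.301
vertex 1.406 3.201 0.925
vertex 1.84 2.525 0.759
endloop
endfacet
facet normal -0.395 0.228 0.890
outer loop
vertex 1.406 3.201 0.925
vertex 0.653 3.101 0.616
vertex 1.046 2.465 0.954
endloop
endfacet
facet normal -0.992 0.086 -0.089
outer loop
vertex 0.653 3.101 0.616
vertex 0.72 3.035 -0.199
vertex 0.621 2.363 0.259
endloop
endfacet
facet normal -0.243 0.081 -0.967
outer loop
vertex 0.72 3.035 -0.199
vertex 1.514 3.095 -0.394
vertex 1.154 2.359 -0.365
endloop
endfacet
facet normal 0.678 -0.726 0.115
outer loop
vertex 1.355 2.007 0.348
vertex 1.907 2.459 -0.056
vertex 1.84 2.525 0.759
endloop
endfacet
facet normal 0.216 -0.723 0.656
outer loop
vertex 1.355 2.007 0.348
vertex 1.84 2.525 0.759
vertex 1.046 2.465 0.954
endloop
endfacet
facet normal -0.440 -0.810 0.388
outer loop
vertex 1.355 2.007 0.348
vertex 1.046 2.465 0.954
vertex 0.621 2.363 0.259
endloop
endfacet
facet normal -0.382 -0.867 -0.320
outer loop
vertex 1.355 2.007 0.348
vertex 0.621 2.363 0.259
vertex 1.154 2.359 -0.365
endloop
endfacet
facet normal 0.309 -0.815 -0.490
outer loop
vertex 1.355 2.007 0.348
vertex 1.154 2.359 -0.365
vertex 1.907 2.459 -0.056
endloop
endfacet
facet normal 0.992 -0.086 0.089
outer loop
vertex 1.84 2.525 0.759
vertex 1.907 2.459 -0.056
vertex 1.939 3.197 0.301
endloop
endfacet
facet normal 0.243 -0.081 0.967
outer loop
vertex 1.046 2.465 0.954
vertex 1.84 2.525 0.759
vertex 1.406 3.201 0.925
endloop
endfacet
facet normal -0.817 -0.222 0.532
outer loop
vertex 0.621 2.363 0.259
vertex 1.046 2.465 0.954
vertex 0.653 3.101 0.616
endloop
endfacet
facet normal -0.723 -0.313 -0.616
outer loop
vertex 1.154 2.359 -0.365
vertex 0.621 2.363 0.259
vertex 0.72 3.035 -0.199
endloop
endfacet
facet normal 0.395 -0.228 -0.890
outer loop
vertex 1.907 2.459 -0.056
vertex 1.154 2.359 -0.365
vertex 1.514 3.095 -0.394
endloop
endfacet
facet normal 0.420 0.158 -0.894
outer loop
vertex -1.979 -2.453 1.039
vertex -2.498 -1.555 0.954
vertex -1.556 -1.572 1.394
endloop
endfacet
facet normal 0.496 -0.519 0.696
outer loop
vertex -1.979 -2.453 1.039
vertex -1.556 -1.572 1.394
vertex -3.162 -1.805 2.366
endloop
endfacet
facet normal 0.420 0.158 -0.894
outer loop
vertex -1.556 -1.572 1.394
vertex -2.498 -1.555 0.954
vertex -2.074 -0.674 1.309
endloop
endfacet
facet normal 0.451 0.338 0.826
outer loop
vertex -1.556 -1.572 1.394
vertex -2.074 -0.674 1.309
vertex -3.162 -1.805 2.366
endloop
endfacet
facet normal 0.420 0.158 -0.894
outer loop
vertex -2.074 -0.674 1.309
vertex -2.498 -1.555 0.954
vertex -3.016 -0.658 0.869
endloop
endfacet
facet normal -0.254 0.780 0.572
outer loop
vertex -2.074 -0.674 1.309
vertex -3.016 -0.658 0.869
vertex -3.162 -1.805 2.366
endloop
endfacet
facet normal 0.420 0.158 -0.894
outer loop
vertex -3.016 -0.658 0.869
vertex -2.498 -1.555 0.954
vertex -3.44 -1.539 0.514
endloop
endfacet
facet normal -0.912 0.363 0.189
outer loop
vertex -3.016 -0.658 0.869
vertex -3.44 -1.539 0.514
vertex -3.162 -1.805 2.366
endloop
endfacet
facet normal 0.420 0.158 -0.894
outer loop
vertex -3.44 -1.539 0.514
vertex -2.498 -1.555 0.954
vertex -2.922 -2.436 0.599
endloop
endfacet
facet normal -0.867 -0.495 0.059
outer loop
vertex -3.44 -1.539 0.514
vertex -2.922 -2.436 0.599
vertex -3.162 -1.805 2.366
endloop
endfacet
facet normal 0.420 0.158 -0.894
outer loop
vertex -2.922 -2.436 0.599
vertex -2.498 -1.555 0.954
vertex -1.979 -2.453 1.039
endloop
endfacet
facet normal -0.163 -0.936 0.312
outer loop
vertex -2.922 -2.436 0.599
vertex -1.979 -2.453 1.039
vertex -3.162 -1.805 2.366
endloop
endfacet

endsolid


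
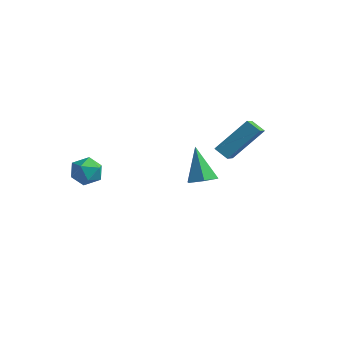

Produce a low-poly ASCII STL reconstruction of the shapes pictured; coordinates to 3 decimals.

solid 
facet normal 0.425 -0.311 -0.850
outer loop
vertex -0.756 3.051 -2.801
vertex -1.512 2.849 -3.105
vertex -1.2 3.619 -3.231
endloop
endfacet
facet normal 0.551 0.733 0.399
outer loop
vertex -0.756 3.051 -2.801
vertex -1.2 3.619 -3.231
vertex -2.388 3.491 -1.355
endloop
endfacet
facet normal 0.425 -0.311 -0.850
outer loop
vertex -1.2 3.619 -3.231
vertex -1.512 2.849 -3.105
vertex -1.957 3.417 -3.536
endloop
endfacet
facet normal -0.228 0.971 -0.078
outer loop
vertex -1.2 3.619 -3.231
vertex -1.957 3.417 -3.536
vertex -2.388 3.491 -1.355
endloop
endfacet
facet normal 0.426 -0.311 -0.850
outer loop
vertex -1.957 3.417 -3.536
vertex -1.512 2.849 -3.105
vertex -2.268 2.647 -3.41
endloop
endfacet
facet normal -0.920 0.340 -0.193
outer loop
vertex -1.957 3.417 -3.536
vertex -2.268 2.647 -3.41
vertex -2.388 3.491 -1.355
endloop
endfacet
facet normal 0.426 -0.312 -0.849
outer loop
vertex -2.268 2.647 -3.41
vertex -1.512 2.849 -3.105
vertex -1.824 2.08 -2.979
endloop
endfacet
facet normal -0.834 -0.526 0.167
outer loop
vertex -2.268 2.647 -3.41
vertex -1.824 2.08 -2.979
vertex -2.388 3.491 -1.355
endloop
endfacet
facet normal 0.425 -0.312 -0.850
outer loop
vertex -1.824 2.08 -2.979
vertex -1.512 2.849 -3.105
vertex -1.067 2.282 -2.675
endloop
endfacet
facet normal -0.055 -0.763 0.644
outer loop
vertex -1.824 2.08 -2.979
vertex -1.067 2.282 -2.675
vertex -2.388 3.491 -1.355
endloop
endfacet
facet normal 0.425 -0.311 -0.850
outer loop
vertex -1.067 2.282 -2.675
vertex -1.512 2.849 -3.105
vertex -0.756 3.051 -2.801
endloop
endfacet
facet normal 0.637 -0.133 0.759
outer loop
vertex -1.067 2.282 -2.675
vertex -0.756 3.051 -2.801
vertex -2.388 3.491 -1.355
endloop
endfacet
facet normal -0.665 0.542 -0.513
outer loop
vertex -3.881 -2.909 -0.528
vertex -4.497 -3.481 -0.334
vertex -4.352 -2.809 0.188
endloop
endfacet
facet normal -0.156 0.959 -0.236
outer loop
vertex -3.881 -2.909 -0.528
vertex -4.352 -2.809 0.188
vertex -3.502 -2.666 0.208
endloop
endfacet
facet normal 0.474 0.734 -0.486
outer loop
vertex -3.881 -2.909 -0.528
vertex -3.502 -2.666 0.208
vertex -3.121 -3.249 -0.301
endloop
endfacet
facet normal 0.354 0.179 -0.918
outer loop
vertex -3.881 -2.909 -0.528
vertex -3.121 -3.249 -0.301
vertex -3.736 -3.752 -0.636
endloop
endfacet
facet normal -0.350 0.060 -0.935
outer loop
vertex -3.881 -2.909 -0.528
vertex -3.736 -3.752 -0.636
vertex -4.497 -3.481 -0.334
endloop
endfacet
facet normal -0.157 0.867 0.472
outer loop
vertex -3.502 -2.666 0.208
vertex -4.352 -2.809 0.188
vertex -3.884 -3.088 0.856
endloop
endfacet
facet normal -0.981 0.194 0.023
outer loop
vertex -4.352 -2.809 0.188
vertex -4.497 -3.481 -0.334
vertex -4.499 -3.591 0.521
endloop
endfacet
facet normal -0.470 -0.586 -0.659
outer loop
vertex -4.497 -3.481 -0.334
vertex -3.736 -3.752 -0.636
vertex -4.118 -4.174 0.012
endloop
endfacet
facet normal 0.667 -0.395 -0.632
outer loop
vertex -3.736 -3.752 -0.636
vertex -3.121 -3.249 -0.301
vertex -3.268 -4.031 0.032
endloop
endfacet
facet normal 0.861 0.504 0.067
outer loop
vertex -3.121 -3.249 -0.301
vertex -3.502 -2.666 0.208
vertex -3.123 -3.359 0.554
endloop
endfacet
facet normal -0.354 -0.179 0.918
outer loop
vertex -3.739 -3.931 0.748
vertex -3.884 -3.088 0.856
vertex -4.499 -3.591 0.521
endloop
endfacet
facet normal -0.474 -0.734 0.486
outer loop
vertex -3.739 -3.931 0.748
vertex -4.499 -3.591 0.521
vertex -4.118 -4.174 0.012
endloop
endfacet
facet normal 0.156 -0.959 0.236
outer loop
vertex -3.739 -3.931 0.748
vertex -4.118 -4.174 0.012
vertex -3.268 -4.031 0.032
endloop
endfacet
facet normal 0.665 -0.542 0.513
outer loop
vertex -3.739 -3.931 0.748
vertex -3.268 -4.031 0.032
vertex -3.123 -3.359 0.554
endloop
endfacet
facet normal 0.350 -0.060 0.935
outer loop
vertex -3.739 -3.931 0.748
vertex -3.123 -3.359 0.554
vertex -3.884 -3.088 0.856
endloop
endfacet
facet normal -0.667 0.395 0.632
outer loop
vertex -4.499 -3.591 0.521
vertex -3.884 -3.088 0.856
vertex -4.352 -2.809 0.188
endloop
endfacet
facet normal -0.861 -0.504 -0.067
outer loop
vertex -4.118 -4.174 0.012
vertex -4.499 -3.591 0.521
vertex -4.497 -3.481 -0.334
endloop
endfacet
facet normal 0.157 -0.867 -0.472
outer loop
vertex -3.268 -4.031 0.032
vertex -4.118 -4.174 0.012
vertex -3.736 -3.752 -0.636
endloop
endfacet
facet normal 0.981 -0.194 -0.023
outer loop
vertex -3.123 -3.359 0.554
vertex -3.268 -4.031 0.032
vertex -3.121 -3.249 -0.301
endloop
endfacet
facet normal 0.470 0.586 0.659
outer loop
vertex -3.884 -3.088 0.856
vertex -3.123 -3.359 0.554
vertex -3.502 -2.666 0.208
endloop
endfacet
facet normal -0.855 -0.001 0.518
outer loop
vertex 0.946 0.017 1.517
vertex 1.853 1.329 3.017
vertex 0.466 1.249 0.728
endloop
endfacet
facet normal -0.414 -0.600 -0.685
outer loop
vertex 1.167 1.251 0.303
vertex 0.946 0.017 1.517
vertex 0.466 1.249 0.728
endloop
endfacet
facet normal -0.855 -0.001 0.518
outer loop
vertex 0.466 1.249 0.728
vertex 1.853 1.329 3.017
vertex 1.373 2.562 2.228
endloop
endfacet
facet normal -0.312 0.800 -0.512
outer loop
vertex 1.373 2.562 2.228
vertex 1.167 1.251 0.303
vertex 0.466 1.249 0.728
endloop
endfacet
facet normal 0.312 -0.801 0.511
outer loop
vertex 0.946 0.017 1.517
vertex 2.554 1.331 2.592
vertex 1.853 1.329 3.017
endloop
endfacet
facet normal -0.414 -0.599 -0.685
outer loop
vertex 1.647 0.018 1.092
vertex 0.946 0.017 1.517
vertex 1.167 1.251 0.303
endloop
endfacet
facet normal 0.312 -0.800 0.512
outer loop
vertex 1.647 0.018 1.092
vertex 2.554 1.331 2.592
vertex 0.946 0.017 1.517
endloop
endfacet
facet normal 0.414 0.599 0.685
outer loop
vertex 1.853 1.329 3.017
vertex 2.554 1.331 2.592
vertex 1.373 2.562 2.228
endloop
endfacet
facet normal -0.311 0.801 -0.512
outer loop
vertex 2.074 2.563 1.803
vertex 1.167 1.251 0.303
vertex 1.373 2.562 2.228
endloop
endfacet
facet normal 0.414 0.600 0.685
outer loop
vertex 1.373 2.562 2.228
vertex 2.554 1.331 2.592
vertex 2.074 2.563 1.803
endloop
endfacet
facet normal 0.855 0.001 -0.518
outer loop
vertex 2.074 2.563 1.803
vertex 1.647 0.018 1.092
vertex 1.167 1.251 0.303
endloop
endfacet
facet normal 0.855 0.001 -0.518
outer loop
vertex 2.554 1.331 2.592
vertex 1.647 0.018 1.092
vertex 2.074 2.563 1.803
endloop
endfacet

endsolid


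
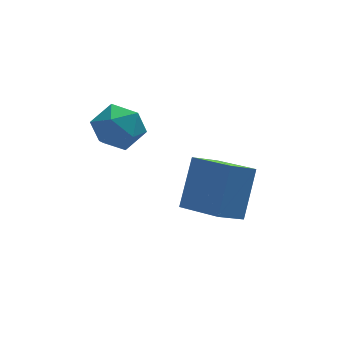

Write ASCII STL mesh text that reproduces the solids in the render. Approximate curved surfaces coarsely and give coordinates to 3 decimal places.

solid 
facet normal -0.580 0.696 0.422
outer loop
vertex 0.056 0.941 1.669
vertex -0.501 0.279 1.995
vertex 0.216 0.57 2.501
endloop
endfacet
facet normal 0.096 0.916 0.390
outer loop
vertex 0.056 0.941 1.669
vertex 0.216 0.57 2.501
vertex 0.922 0.74 1.927
endloop
endfacet
facet normal 0.299 0.908 -0.295
outer loop
vertex 0.056 0.941 1.669
vertex 0.922 0.74 1.927
vertex 0.64 0.553 1.066
endloop
endfacet
facet normal -0.253 0.683 -0.685
outer loop
vertex 0.056 0.941 1.669
vertex 0.64 0.553 1.066
vertex -0.239 0.268 1.107
endloop
endfacet
facet normal -0.798 0.552 -0.242
outer loop
vertex 0.056 0.941 1.669
vertex -0.239 0.268 1.107
vertex -0.501 0.279 1.995
endloop
endfacet
facet normal 0.498 0.445 0.744
outer loop
vertex 0.922 0.74 1.927
vertex 0.216 0.57 2.501
vertex 0.899 -0.048 2.413
endloop
endfacet
facet normal -0.598 0.088 0.797
outer loop
vertex 0.216 0.57 2.501
vertex -0.501 0.279 1.995
vertex 0.02 -0.333 2.454
endloop
endfacet
facet normal -0.950 -0.144 -0.278
outer loop
vertex -0.501 0.279 1.995
vertex -0.239 0.268 1.107
vertex -0.262 -0.52 1.593
endloop
endfacet
facet normal -0.068 0.067 -0.995
outer loop
vertex -0.239 0.268 1.107
vertex 0.64 0.553 1.066
vertex 0.444 -0.35 1.019
endloop
endfacet
facet normal 0.826 0.430 -0.364
outer loop
vertex 0.64 0.553 1.066
vertex 0.922 0.74 1.927
vertex 1.161 -0.059 1.525
endloop
endfacet
facet normal 0.253 -0.683 0.685
outer loop
vertex 0.604 -0.721 1.851
vertex 0.899 -0.048 2.413
vertex 0.02 -0.333 2.454
endloop
endfacet
facet normal -0.299 -0.908 0.295
outer loop
vertex 0.604 -0.721 1.851
vertex 0.02 -0.333 2.454
vertex -0.262 -0.52 1.593
endloop
endfacet
facet normal -0.096 -0.916 -0.390
outer loop
vertex 0.604 -0.721 1.851
vertex -0.262 -0.52 1.593
vertex 0.444 -0.35 1.019
endloop
endfacet
facet normal 0.580 -0.696 -0.422
outer loop
vertex 0.604 -0.721 1.851
vertex 0.444 -0.35 1.019
vertex 1.161 -0.059 1.525
endloop
endfacet
facet normal 0.798 -0.552 0.242
outer loop
vertex 0.604 -0.721 1.851
vertex 1.161 -0.059 1.525
vertex 0.899 -0.048 2.413
endloop
endfacet
facet normal 0.068 -0.067 0.995
outer loop
vertex 0.02 -0.333 2.454
vertex 0.899 -0.048 2.413
vertex 0.216 0.57 2.501
endloop
endfacet
facet normal -0.826 -0.430 0.364
outer loop
vertex -0.262 -0.52 1.593
vertex 0.02 -0.333 2.454
vertex -0.501 0.279 1.995
endloop
endfacet
facet normal -0.498 -0.445 -0.744
outer loop
vertex 0.444 -0.35 1.019
vertex -0.262 -0.52 1.593
vertex -0.239 0.268 1.107
endloop
endfacet
facet normal 0.598 -0.088 -0.797
outer loop
vertex 1.161 -0.059 1.525
vertex 0.444 -0.35 1.019
vertex 0.64 0.553 1.066
endloop
endfacet
facet normal 0.950 0.144 0.278
outer loop
vertex 0.899 -0.048 2.413
vertex 1.161 -0.059 1.525
vertex 0.922 0.74 1.927
endloop
endfacet
facet normal -0.324 -0.484 -0.813
outer loop
vertex 2.98 -1.682 -1.508
vertex 2.122 -0.236 -2.027
vertex 3.88 -1.348 -2.065
endloop
endfacet
facet normal 0.488 -0.822 0.295
outer loop
vertex 4.498 -0.424 -0.513
vertex 2.98 -1.682 -1.508
vertex 3.88 -1.348 -2.065
endloop
endfacet
facet normal -0.324 -0.485 -0.812
outer loop
vertex 3.88 -1.348 -2.065
vertex 2.122 -0.236 -2.027
vertex 3.021 0.098 -2.585
endloop
endfacet
facet normal 0.811 0.301 -0.502
outer loop
vertex 3.021 0.098 -2.585
vertex 4.498 -0.424 -0.513
vertex 3.88 -1.348 -2.065
endloop
endfacet
facet normal -0.811 -0.301 0.502
outer loop
vertex 2.98 -1.682 -1.508
vertex 2.74 0.688 -0.475
vertex 2.122 -0.236 -2.027
endloop
endfacet
facet normal 0.488 -0.822 0.294
outer loop
vertex 3.599 -0.758 0.045
vertex 2.98 -1.682 -1.508
vertex 4.498 -0.424 -0.513
endloop
endfacet
facet normal -0.811 -0.301 0.502
outer loop
vertex 3.599 -0.758 0.045
vertex 2.74 0.688 -0.475
vertex 2.98 -1.682 -1.508
endloop
endfacet
facet normal -0.488 0.822 -0.295
outer loop
vertex 2.122 -0.236 -2.027
vertex 2.74 0.688 -0.475
vertex 3.021 0.098 -2.585
endloop
endfacet
facet normal 0.811 0.301 -0.502
outer loop
vertex 3.64 1.022 -1.032
vertex 4.498 -0.424 -0.513
vertex 3.021 0.098 -2.585
endloop
endfacet
facet normal -0.487 0.822 -0.295
outer loop
vertex 3.021 0.098 -2.585
vertex 2.74 0.688 -0.475
vertex 3.64 1.022 -1.032
endloop
endfacet
facet normal 0.324 0.484 0.813
outer loop
vertex 3.64 1.022 -1.032
vertex 3.599 -0.758 0.045
vertex 4.498 -0.424 -0.513
endloop
endfacet
facet normal 0.323 0.484 0.813
outer loop
vertex 2.74 0.688 -0.475
vertex 3.599 -0.758 0.045
vertex 3.64 1.022 -1.032
endloop
endfacet

endsolid


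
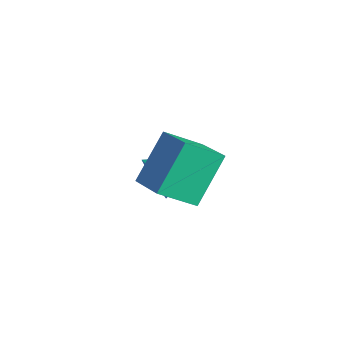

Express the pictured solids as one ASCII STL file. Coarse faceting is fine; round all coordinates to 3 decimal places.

solid 
facet normal -0.027 -0.939 -0.342
outer loop
vertex -2.38 2.034 -0.029
vertex -2.797 1.756 0.766
vertex -3.195 2.058 -0.031
endloop
endfacet
facet normal 0.022 0.680 -0.733
outer loop
vertex -2.38 2.034 -0.029
vertex -3.195 2.058 -0.031
vertex -2.743 3.644 1.454
endloop
endfacet
facet normal -0.028 -0.939 -0.342
outer loop
vertex -3.195 2.058 -0.031
vertex -2.797 1.756 0.766
vertex -3.711 1.855 0.568
endloop
endfacet
facet normal -0.703 0.582 -0.408
outer loop
vertex -3.195 2.058 -0.031
vertex -3.711 1.855 0.568
vertex -2.743 3.644 1.454
endloop
endfacet
facet normal -0.027 -0.939 -0.343
outer loop
vertex -3.711 1.855 0.568
vertex -2.797 1.756 0.766
vertex -3.539 1.577 1.315
endloop
endfacet
facet normal -0.890 0.321 0.324
outer loop
vertex -3.711 1.855 0.568
vertex -3.539 1.577 1.315
vertex -2.743 3.644 1.454
endloop
endfacet
facet normal -0.027 -0.939 -0.343
outer loop
vertex -3.539 1.577 1.315
vertex -2.797 1.756 0.766
vertex -2.808 1.434 1.649
endloop
endfacet
facet normal -0.399 0.092 0.912
outer loop
vertex -3.539 1.577 1.315
vertex -2.808 1.434 1.649
vertex -2.743 3.644 1.454
endloop
endfacet
facet normal -0.026 -0.939 -0.343
outer loop
vertex -2.808 1.434 1.649
vertex -2.797 1.756 0.766
vertex -2.07 1.534 1.318
endloop
endfacet
facet normal 0.400 0.069 0.914
outer loop
vertex -2.808 1.434 1.649
vertex -2.07 1.534 1.318
vertex -2.743 3.644 1.454
endloop
endfacet
facet normal -0.027 -0.939 -0.343
outer loop
vertex -2.07 1.534 1.318
vertex -2.797 1.756 0.766
vertex -1.879 1.801 0.571
endloop
endfacet
facet normal 0.906 0.268 0.327
outer loop
vertex -2.07 1.534 1.318
vertex -1.879 1.801 0.571
vertex -2.743 3.644 1.454
endloop
endfacet
facet normal -0.027 -0.939 -0.342
outer loop
vertex -1.879 1.801 0.571
vertex -2.797 1.756 0.766
vertex -2.38 2.034 -0.029
endloop
endfacet
facet normal 0.737 0.540 -0.406
outer loop
vertex -1.879 1.801 0.571
vertex -2.38 2.034 -0.029
vertex -2.743 3.644 1.454
endloop
endfacet
facet normal -0.960 -0.084 -0.266
outer loop
vertex 0.099 0.056 3.066
vertex -0.476 1.227 4.775
vertex 0.222 1.374 2.204
endloop
endfacet
facet normal 0.267 -0.545 -0.795
outer loop
vertex 1.816 1.513 2.645
vertex 0.099 0.056 3.066
vertex 0.222 1.374 2.204
endloop
endfacet
facet normal -0.960 -0.084 -0.266
outer loop
vertex 0.222 1.374 2.204
vertex -0.476 1.227 4.775
vertex -0.353 2.545 3.913
endloop
endfacet
facet normal 0.078 0.834 -0.545
outer loop
vertex -0.353 2.545 3.913
vertex 1.816 1.513 2.645
vertex 0.222 1.374 2.204
endloop
endfacet
facet normal -0.078 -0.834 0.545
outer loop
vertex 0.099 0.056 3.066
vertex 1.118 1.366 5.216
vertex -0.476 1.227 4.775
endloop
endfacet
facet normal 0.267 -0.545 -0.795
outer loop
vertex 1.693 0.195 3.507
vertex 0.099 0.056 3.066
vertex 1.816 1.513 2.645
endloop
endfacet
facet normal -0.078 -0.834 0.545
outer loop
vertex 1.693 0.195 3.507
vertex 1.118 1.366 5.216
vertex 0.099 0.056 3.066
endloop
endfacet
facet normal -0.267 0.545 0.795
outer loop
vertex -0.476 1.227 4.775
vertex 1.118 1.366 5.216
vertex -0.353 2.545 3.913
endloop
endfacet
facet normal 0.078 0.834 -0.545
outer loop
vertex 1.241 2.684 4.354
vertex 1.816 1.513 2.645
vertex -0.353 2.545 3.913
endloop
endfacet
facet normal -0.267 0.545 0.795
outer loop
vertex -0.353 2.545 3.913
vertex 1.118 1.366 5.216
vertex 1.241 2.684 4.354
endloop
endfacet
facet normal 0.960 0.084 0.266
outer loop
vertex 1.241 2.684 4.354
vertex 1.693 0.195 3.507
vertex 1.816 1.513 2.645
endloop
endfacet
facet normal 0.960 0.084 0.266
outer loop
vertex 1.118 1.366 5.216
vertex 1.693 0.195 3.507
vertex 1.241 2.684 4.354
endloop
endfacet

endsolid


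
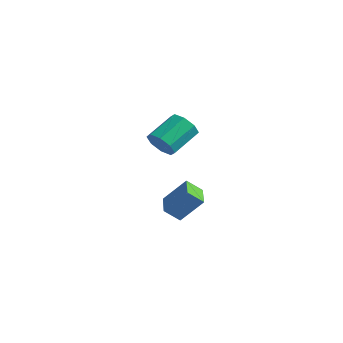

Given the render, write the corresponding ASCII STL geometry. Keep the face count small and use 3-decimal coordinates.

solid 
facet normal -0.783 0.616 0.085
outer loop
vertex 0.336 -1.152 -2.675
vertex 0.744 -0.545 -3.311
vertex -0.387 -1.908 -3.859
endloop
endfacet
facet normal -0.420 -0.627 0.657
outer loop
vertex 0.616 -2.695 -3.969
vertex 0.336 -1.152 -2.675
vertex -0.387 -1.908 -3.859
endloop
endfacet
facet normal -0.783 0.616 0.086
outer loop
vertex -0.387 -1.908 -3.859
vertex 0.744 -0.545 -3.311
vertex 0.021 -1.3 -4.496
endloop
endfacet
facet normal -0.458 -0.478 -0.750
outer loop
vertex 0.021 -1.3 -4.496
vertex 0.616 -2.695 -3.969
vertex -0.387 -1.908 -3.859
endloop
endfacet
facet normal 0.457 0.478 0.750
outer loop
vertex 0.336 -1.152 -2.675
vertex 1.747 -1.332 -3.421
vertex 0.744 -0.545 -3.311
endloop
endfacet
facet normal -0.421 -0.627 0.656
outer loop
vertex 1.339 -1.94 -2.784
vertex 0.336 -1.152 -2.675
vertex 0.616 -2.695 -3.969
endloop
endfacet
facet normal 0.457 0.478 0.750
outer loop
vertex 1.339 -1.94 -2.784
vertex 1.747 -1.332 -3.421
vertex 0.336 -1.152 -2.675
endloop
endfacet
facet normal 0.420 0.627 -0.656
outer loop
vertex 0.744 -0.545 -3.311
vertex 1.747 -1.332 -3.421
vertex 0.021 -1.3 -4.496
endloop
endfacet
facet normal -0.457 -0.478 -0.750
outer loop
vertex 1.024 -2.088 -4.605
vertex 0.616 -2.695 -3.969
vertex 0.021 -1.3 -4.496
endloop
endfacet
facet normal 0.421 0.626 -0.657
outer loop
vertex 0.021 -1.3 -4.496
vertex 1.747 -1.332 -3.421
vertex 1.024 -2.088 -4.605
endloop
endfacet
facet normal 0.783 -0.616 -0.085
outer loop
vertex 1.024 -2.088 -4.605
vertex 1.339 -1.94 -2.784
vertex 0.616 -2.695 -3.969
endloop
endfacet
facet normal 0.784 -0.615 -0.086
outer loop
vertex 1.747 -1.332 -3.421
vertex 1.339 -1.94 -2.784
vertex 1.024 -2.088 -4.605
endloop
endfacet
facet normal 0.044 -0.871 -0.490
outer loop
vertex 2.594 -3.933 0.615
vertex 2.364 -4.302 1.25
vertex 2.007 -3.981 0.648
endloop
endfacet
facet normal -0.089 0.485 -0.870
outer loop
vertex 2.594 -3.933 0.615
vertex 2.007 -3.981 0.648
vertex 2.525 -2.549 1.394
endloop
endfacet
facet normal -0.090 0.486 -0.870
outer loop
vertex 2.525 -2.549 1.394
vertex 2.007 -3.981 0.648
vertex 1.939 -2.597 1.428
endloop
endfacet
facet normal -0.043 0.871 0.490
outer loop
vertex 2.525 -2.549 1.394
vertex 1.939 -2.597 1.428
vertex 2.296 -2.918 2.03
endloop
endfacet
facet normal 0.043 -0.871 -0.490
outer loop
vertex 2.007 -3.981 0.648
vertex 2.364 -4.302 1.25
vertex 1.63 -4.217 1.035
endloop
endfacet
facet normal -0.768 0.286 -0.574
outer loop
vertex 2.007 -3.981 0.648
vertex 1.63 -4.217 1.035
vertex 1.939 -2.597 1.428
endloop
endfacet
facet normal -0.766 0.286 -0.576
outer loop
vertex 1.939 -2.597 1.428
vertex 1.63 -4.217 1.035
vertex 1.561 -2.833 1.814
endloop
endfacet
facet normal -0.043 0.871 0.490
outer loop
vertex 1.939 -2.597 1.428
vertex 1.561 -2.833 1.814
vertex 2.296 -2.918 2.03
endloop
endfacet
facet normal 0.043 -0.870 -0.491
outer loop
vertex 1.63 -4.217 1.035
vertex 2.364 -4.302 1.25
vertex 1.683 -4.503 1.547
endloop
endfacet
facet normal -0.995 -0.082 0.057
outer loop
vertex 1.63 -4.217 1.035
vertex 1.683 -4.503 1.547
vertex 1.561 -2.833 1.814
endloop
endfacet
facet normal -0.995 -0.082 0.057
outer loop
vertex 1.561 -2.833 1.814
vertex 1.683 -4.503 1.547
vertex 1.614 -3.119 2.327
endloop
endfacet
facet normal -0.043 0.871 0.490
outer loop
vertex 1.561 -2.833 1.814
vertex 1.614 -3.119 2.327
vertex 2.296 -2.918 2.03
endloop
endfacet
facet normal 0.044 -0.871 -0.490
outer loop
vertex 1.683 -4.503 1.547
vertex 2.364 -4.302 1.25
vertex 2.135 -4.671 1.886
endloop
endfacet
facet normal -0.640 -0.401 0.655
outer loop
vertex 1.683 -4.503 1.547
vertex 2.135 -4.671 1.886
vertex 1.614 -3.119 2.327
endloop
endfacet
facet normal -0.640 -0.401 0.656
outer loop
vertex 1.614 -3.119 2.327
vertex 2.135 -4.671 1.886
vertex 2.066 -3.287 2.665
endloop
endfacet
facet normal -0.043 0.871 0.490
outer loop
vertex 1.614 -3.119 2.327
vertex 2.066 -3.287 2.665
vertex 2.296 -2.918 2.03
endloop
endfacet
facet normal 0.043 -0.871 -0.490
outer loop
vertex 2.135 -4.671 1.886
vertex 2.364 -4.302 1.25
vertex 2.721 -4.623 1.852
endloop
endfacet
facet normal 0.090 -0.485 0.870
outer loop
vertex 2.135 -4.671 1.886
vertex 2.721 -4.623 1.852
vertex 2.066 -3.287 2.665
endloop
endfacet
facet normal 0.089 -0.486 0.870
outer loop
vertex 2.066 -3.287 2.665
vertex 2.721 -4.623 1.852
vertex 2.653 -3.239 2.632
endloop
endfacet
facet normal -0.044 0.871 0.490
outer loop
vertex 2.066 -3.287 2.665
vertex 2.653 -3.239 2.632
vertex 2.296 -2.918 2.03
endloop
endfacet
facet normal 0.043 -0.871 -0.490
outer loop
vertex 2.721 -4.623 1.852
vertex 2.364 -4.302 1.25
vertex 3.099 -4.387 1.466
endloop
endfacet
facet normal 0.766 -0.287 0.575
outer loop
vertex 2.721 -4.623 1.852
vertex 3.099 -4.387 1.466
vertex 2.653 -3.239 2.632
endloop
endfacet
facet normal 0.768 -0.285 0.574
outer loop
vertex 2.653 -3.239 2.632
vertex 3.099 -4.387 1.466
vertex 3.03 -3.003 2.245
endloop
endfacet
facet normal -0.043 0.871 0.490
outer loop
vertex 2.653 -3.239 2.632
vertex 3.03 -3.003 2.245
vertex 2.296 -2.918 2.03
endloop
endfacet
facet normal 0.043 -0.871 -0.490
outer loop
vertex 3.099 -4.387 1.466
vertex 2.364 -4.302 1.25
vertex 3.046 -4.101 0.953
endloop
endfacet
facet normal 0.995 0.082 -0.057
outer loop
vertex 3.099 -4.387 1.466
vertex 3.046 -4.101 0.953
vertex 3.03 -3.003 2.245
endloop
endfacet
facet normal 0.995 0.082 -0.057
outer loop
vertex 3.03 -3.003 2.245
vertex 3.046 -4.101 0.953
vertex 2.977 -2.717 1.733
endloop
endfacet
facet normal -0.043 0.870 0.491
outer loop
vertex 3.03 -3.003 2.245
vertex 2.977 -2.717 1.733
vertex 2.296 -2.918 2.03
endloop
endfacet
facet normal 0.043 -0.871 -0.490
outer loop
vertex 3.046 -4.101 0.953
vertex 2.364 -4.302 1.25
vertex 2.594 -3.933 0.615
endloop
endfacet
facet normal 0.640 0.401 -0.656
outer loop
vertex 3.046 -4.101 0.953
vertex 2.594 -3.933 0.615
vertex 2.977 -2.717 1.733
endloop
endfacet
facet normal 0.640 0.401 -0.655
outer loop
vertex 2.977 -2.717 1.733
vertex 2.594 -3.933 0.615
vertex 2.525 -2.549 1.394
endloop
endfacet
facet normal -0.044 0.871 0.490
outer loop
vertex 2.977 -2.717 1.733
vertex 2.525 -2.549 1.394
vertex 2.296 -2.918 2.03
endloop
endfacet

endsolid


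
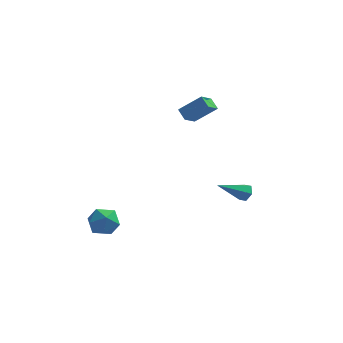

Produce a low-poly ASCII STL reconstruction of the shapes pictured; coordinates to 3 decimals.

solid 
facet normal -0.637 0.744 -0.203
outer loop
vertex -3.884 -2.779 -4.646
vertex -4.523 -3.136 -3.951
vertex -3.819 -2.462 -3.69
endloop
endfacet
facet normal 0.039 0.948 -0.317
outer loop
vertex -3.884 -2.779 -4.646
vertex -3.819 -2.462 -3.69
vertex -2.98 -2.67 -4.21
endloop
endfacet
facet normal 0.324 0.506 -0.799
outer loop
vertex -3.884 -2.779 -4.646
vertex -2.98 -2.67 -4.21
vertex -3.165 -3.473 -4.794
endloop
endfacet
facet normal -0.175 0.029 -0.984
outer loop
vertex -3.884 -2.779 -4.646
vertex -3.165 -3.473 -4.794
vertex -4.119 -3.761 -4.633
endloop
endfacet
facet normal -0.768 0.176 -0.616
outer loop
vertex -3.884 -2.779 -4.646
vertex -4.119 -3.761 -4.633
vertex -4.523 -3.136 -3.951
endloop
endfacet
facet normal 0.398 0.869 0.294
outer loop
vertex -2.98 -2.67 -4.21
vertex -3.819 -2.462 -3.69
vertex -3.061 -2.959 -3.247
endloop
endfacet
facet normal -0.694 0.540 0.477
outer loop
vertex -3.819 -2.462 -3.69
vertex -4.523 -3.136 -3.951
vertex -4.015 -3.247 -3.086
endloop
endfacet
facet normal -0.906 -0.378 -0.190
outer loop
vertex -4.523 -3.136 -3.951
vertex -4.119 -3.761 -4.633
vertex -4.2 -4.05 -3.67
endloop
endfacet
facet normal 0.054 -0.617 -0.785
outer loop
vertex -4.119 -3.761 -4.633
vertex -3.165 -3.473 -4.794
vertex -3.361 -4.258 -4.19
endloop
endfacet
facet normal 0.860 0.155 -0.485
outer loop
vertex -3.165 -3.473 -4.794
vertex -2.98 -2.67 -4.21
vertex -2.657 -3.584 -3.929
endloop
endfacet
facet normal 0.175 -0.029 0.984
outer loop
vertex -3.296 -3.941 -3.234
vertex -3.061 -2.959 -3.247
vertex -4.015 -3.247 -3.086
endloop
endfacet
facet normal -0.324 -0.506 0.799
outer loop
vertex -3.296 -3.941 -3.234
vertex -4.015 -3.247 -3.086
vertex -4.2 -4.05 -3.67
endloop
endfacet
facet normal -0.039 -0.948 0.317
outer loop
vertex -3.296 -3.941 -3.234
vertex -4.2 -4.05 -3.67
vertex -3.361 -4.258 -4.19
endloop
endfacet
facet normal 0.637 -0.744 0.203
outer loop
vertex -3.296 -3.941 -3.234
vertex -3.361 -4.258 -4.19
vertex -2.657 -3.584 -3.929
endloop
endfacet
facet normal 0.768 -0.176 0.616
outer loop
vertex -3.296 -3.941 -3.234
vertex -2.657 -3.584 -3.929
vertex -3.061 -2.959 -3.247
endloop
endfacet
facet normal -0.054 0.617 0.785
outer loop
vertex -4.015 -3.247 -3.086
vertex -3.061 -2.959 -3.247
vertex -3.819 -2.462 -3.69
endloop
endfacet
facet normal -0.860 -0.155 0.485
outer loop
vertex -4.2 -4.05 -3.67
vertex -4.015 -3.247 -3.086
vertex -4.523 -3.136 -3.951
endloop
endfacet
facet normal -0.398 -0.869 -0.294
outer loop
vertex -3.361 -4.258 -4.19
vertex -4.2 -4.05 -3.67
vertex -4.119 -3.761 -4.633
endloop
endfacet
facet normal 0.694 -0.540 -0.477
outer loop
vertex -2.657 -3.584 -3.929
vertex -3.361 -4.258 -4.19
vertex -3.165 -3.473 -4.794
endloop
endfacet
facet normal 0.906 0.378 0.190
outer loop
vertex -3.061 -2.959 -3.247
vertex -2.657 -3.584 -3.929
vertex -2.98 -2.67 -4.21
endloop
endfacet
facet normal 0.700 0.497 -0.514
outer loop
vertex 4.437 -3.861 -0.521
vertex 4.035 -3.489 -0.709
vertex 4.321 -3.382 -0.216
endloop
endfacet
facet normal 0.485 -0.383 0.786
outer loop
vertex 4.437 -3.861 -0.521
vertex 4.321 -3.382 -0.216
vertex 2.705 -4.431 0.269
endloop
endfacet
facet normal 0.700 0.496 -0.514
outer loop
vertex 4.321 -3.382 -0.216
vertex 4.035 -3.489 -0.709
vertex 3.919 -3.009 -0.404
endloop
endfacet
facet normal -0.014 0.438 0.899
outer loop
vertex 4.321 -3.382 -0.216
vertex 3.919 -3.009 -0.404
vertex 2.705 -4.431 0.269
endloop
endfacet
facet normal 0.699 0.496 -0.515
outer loop
vertex 3.919 -3.009 -0.404
vertex 4.035 -3.489 -0.709
vertex 3.632 -3.116 -0.897
endloop
endfacet
facet normal -0.678 0.694 0.244
outer loop
vertex 3.919 -3.009 -0.404
vertex 3.632 -3.116 -0.897
vertex 2.705 -4.431 0.269
endloop
endfacet
facet normal 0.699 0.496 -0.515
outer loop
vertex 3.632 -3.116 -0.897
vertex 4.035 -3.489 -0.709
vertex 3.748 -3.595 -1.201
endloop
endfacet
facet normal -0.842 0.129 -0.524
outer loop
vertex 3.632 -3.116 -0.897
vertex 3.748 -3.595 -1.201
vertex 2.705 -4.431 0.269
endloop
endfacet
facet normal 0.699 0.496 -0.515
outer loop
vertex 3.748 -3.595 -1.201
vertex 4.035 -3.489 -0.709
vertex 4.151 -3.968 -1.013
endloop
endfacet
facet normal -0.343 -0.691 -0.636
outer loop
vertex 3.748 -3.595 -1.201
vertex 4.151 -3.968 -1.013
vertex 2.705 -4.431 0.269
endloop
endfacet
facet normal 0.700 0.496 -0.514
outer loop
vertex 4.151 -3.968 -1.013
vertex 4.035 -3.489 -0.709
vertex 4.437 -3.861 -0.521
endloop
endfacet
facet normal 0.321 -0.947 0.020
outer loop
vertex 4.151 -3.968 -1.013
vertex 4.437 -3.861 -0.521
vertex 2.705 -4.431 0.269
endloop
endfacet
facet normal -0.760 -0.105 -0.641
outer loop
vertex -0.311 0.613 2.877
vertex 0.066 1.51 2.283
vertex 0.142 0.12 2.42
endloop
endfacet
facet normal -0.330 -0.787 0.521
outer loop
vertex 1.374 0.29 3.457
vertex -0.311 0.613 2.877
vertex 0.142 0.12 2.42
endloop
endfacet
facet normal -0.761 -0.105 -0.640
outer loop
vertex 0.142 0.12 2.42
vertex 0.066 1.51 2.283
vertex 0.518 1.017 1.826
endloop
endfacet
facet normal 0.559 -0.608 -0.564
outer loop
vertex 0.518 1.017 1.826
vertex 1.374 0.29 3.457
vertex 0.142 0.12 2.42
endloop
endfacet
facet normal -0.559 0.608 0.564
outer loop
vertex -0.311 0.613 2.877
vertex 1.298 1.68 3.32
vertex 0.066 1.51 2.283
endloop
endfacet
facet normal -0.330 -0.787 0.522
outer loop
vertex 0.922 0.783 3.914
vertex -0.311 0.613 2.877
vertex 1.374 0.29 3.457
endloop
endfacet
facet normal -0.559 0.608 0.564
outer loop
vertex 0.922 0.783 3.914
vertex 1.298 1.68 3.32
vertex -0.311 0.613 2.877
endloop
endfacet
facet normal 0.331 0.787 -0.522
outer loop
vertex 0.066 1.51 2.283
vertex 1.298 1.68 3.32
vertex 0.518 1.017 1.826
endloop
endfacet
facet normal 0.558 -0.608 -0.564
outer loop
vertex 1.751 1.187 2.863
vertex 1.374 0.29 3.457
vertex 0.518 1.017 1.826
endloop
endfacet
facet normal 0.330 0.787 -0.522
outer loop
vertex 0.518 1.017 1.826
vertex 1.298 1.68 3.32
vertex 1.751 1.187 2.863
endloop
endfacet
facet normal 0.761 0.104 0.640
outer loop
vertex 1.751 1.187 2.863
vertex 0.922 0.783 3.914
vertex 1.374 0.29 3.457
endloop
endfacet
facet normal 0.761 0.105 0.640
outer loop
vertex 1.298 1.68 3.32
vertex 0.922 0.783 3.914
vertex 1.751 1.187 2.863
endloop
endfacet

endsolid
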